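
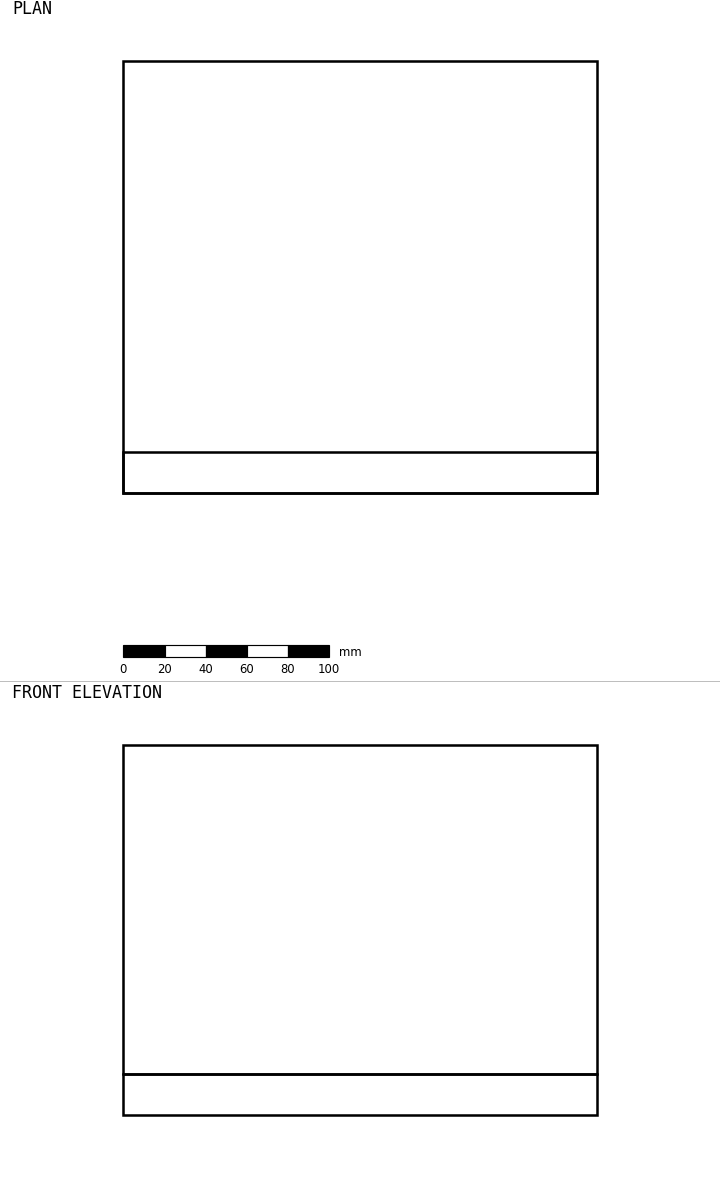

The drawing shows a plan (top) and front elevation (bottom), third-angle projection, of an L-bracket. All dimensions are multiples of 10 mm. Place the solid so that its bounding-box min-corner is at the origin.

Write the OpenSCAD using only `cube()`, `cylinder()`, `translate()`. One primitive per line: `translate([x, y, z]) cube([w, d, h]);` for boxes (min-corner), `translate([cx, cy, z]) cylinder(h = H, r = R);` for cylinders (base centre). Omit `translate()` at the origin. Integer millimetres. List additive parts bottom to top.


cube([230, 210, 20]);
translate([0, 0, 20]) cube([230, 20, 160]);


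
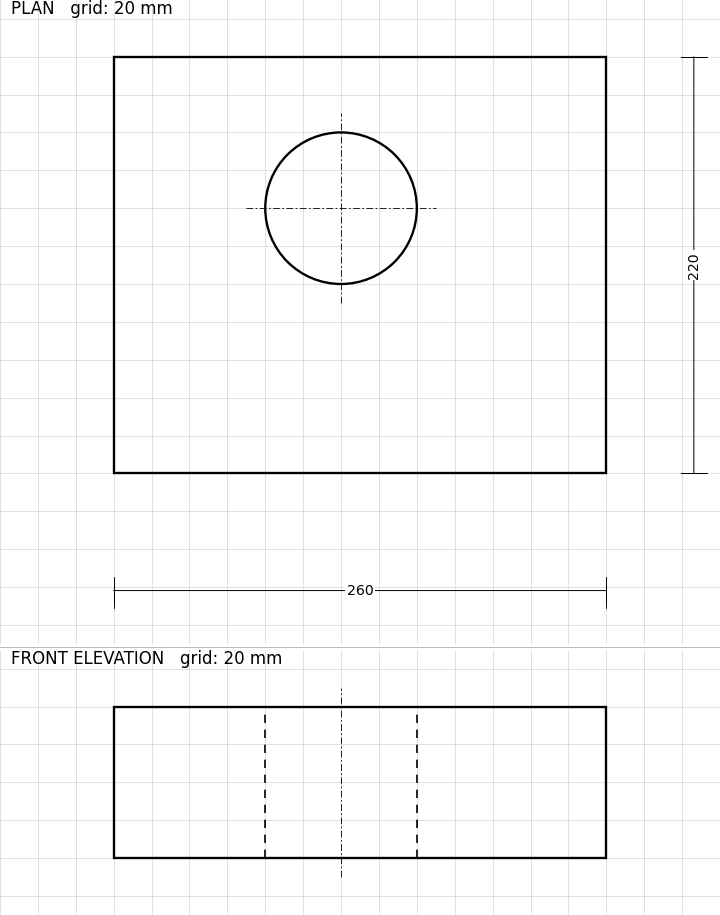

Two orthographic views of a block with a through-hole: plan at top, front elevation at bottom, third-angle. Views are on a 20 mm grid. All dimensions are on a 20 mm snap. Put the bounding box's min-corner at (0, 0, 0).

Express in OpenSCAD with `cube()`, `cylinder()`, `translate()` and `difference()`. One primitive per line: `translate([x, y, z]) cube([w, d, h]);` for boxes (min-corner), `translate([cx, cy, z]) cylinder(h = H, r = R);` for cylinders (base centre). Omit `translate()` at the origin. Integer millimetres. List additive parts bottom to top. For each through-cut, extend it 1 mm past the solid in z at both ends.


difference() {
  cube([260, 220, 80]);
  translate([120, 140, -1]) cylinder(h = 82, r = 40);
}


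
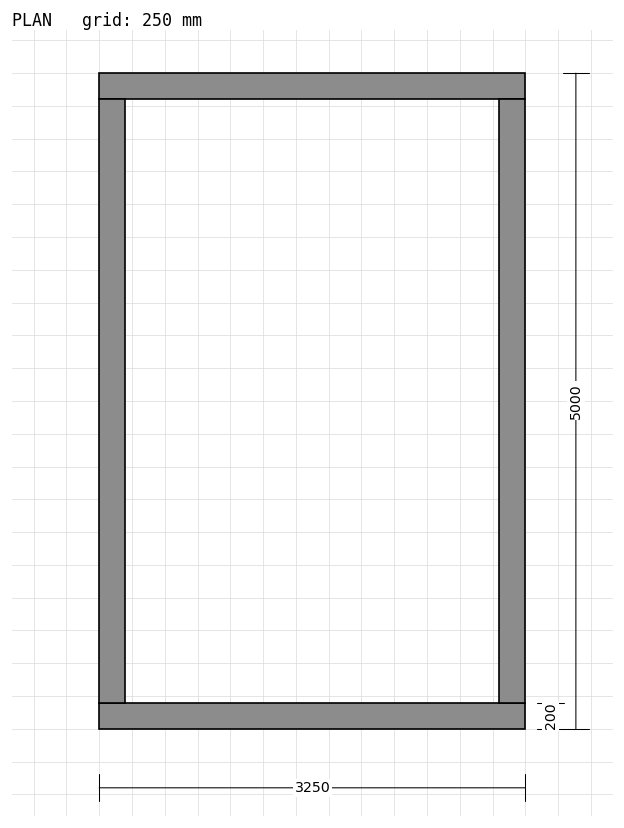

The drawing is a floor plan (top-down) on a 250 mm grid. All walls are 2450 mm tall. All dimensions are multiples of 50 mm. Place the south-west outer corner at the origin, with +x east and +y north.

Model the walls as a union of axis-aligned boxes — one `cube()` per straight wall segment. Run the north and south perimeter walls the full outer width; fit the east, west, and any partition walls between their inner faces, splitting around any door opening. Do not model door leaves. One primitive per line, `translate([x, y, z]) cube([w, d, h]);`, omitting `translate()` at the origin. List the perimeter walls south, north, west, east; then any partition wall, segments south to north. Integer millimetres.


cube([3250, 200, 2450]);
translate([0, 4800, 0]) cube([3250, 200, 2450]);
translate([0, 200, 0]) cube([200, 4600, 2450]);
translate([3050, 200, 0]) cube([200, 4600, 2450]);


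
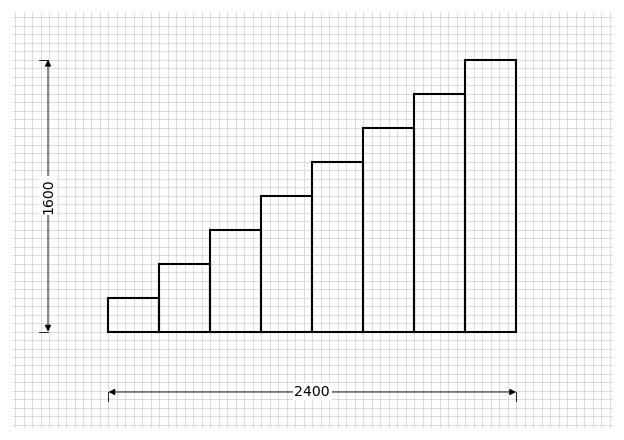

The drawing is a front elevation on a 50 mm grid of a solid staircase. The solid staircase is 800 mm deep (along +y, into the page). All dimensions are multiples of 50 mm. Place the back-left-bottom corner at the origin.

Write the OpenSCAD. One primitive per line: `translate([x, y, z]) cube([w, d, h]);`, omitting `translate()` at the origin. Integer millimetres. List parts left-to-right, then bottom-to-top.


cube([300, 800, 200]);
translate([300, 0, 0]) cube([300, 800, 400]);
translate([600, 0, 0]) cube([300, 800, 600]);
translate([900, 0, 0]) cube([300, 800, 800]);
translate([1200, 0, 0]) cube([300, 800, 1000]);
translate([1500, 0, 0]) cube([300, 800, 1200]);
translate([1800, 0, 0]) cube([300, 800, 1400]);
translate([2100, 0, 0]) cube([300, 800, 1600]);


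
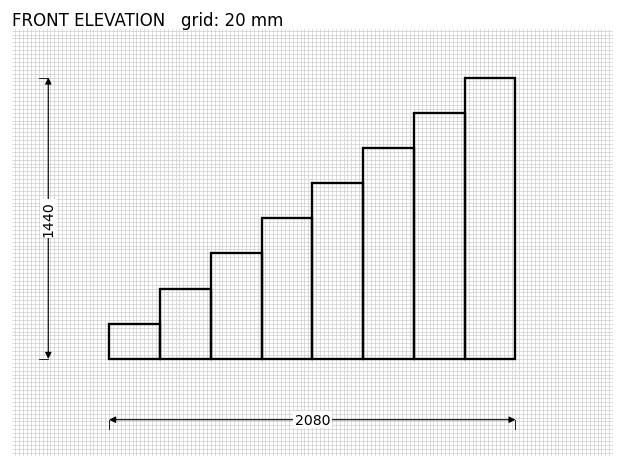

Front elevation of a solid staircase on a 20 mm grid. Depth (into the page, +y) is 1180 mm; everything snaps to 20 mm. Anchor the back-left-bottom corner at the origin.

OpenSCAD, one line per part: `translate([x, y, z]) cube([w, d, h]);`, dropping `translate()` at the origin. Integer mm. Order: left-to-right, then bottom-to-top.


cube([260, 1180, 180]);
translate([260, 0, 0]) cube([260, 1180, 360]);
translate([520, 0, 0]) cube([260, 1180, 540]);
translate([780, 0, 0]) cube([260, 1180, 720]);
translate([1040, 0, 0]) cube([260, 1180, 900]);
translate([1300, 0, 0]) cube([260, 1180, 1080]);
translate([1560, 0, 0]) cube([260, 1180, 1260]);
translate([1820, 0, 0]) cube([260, 1180, 1440]);


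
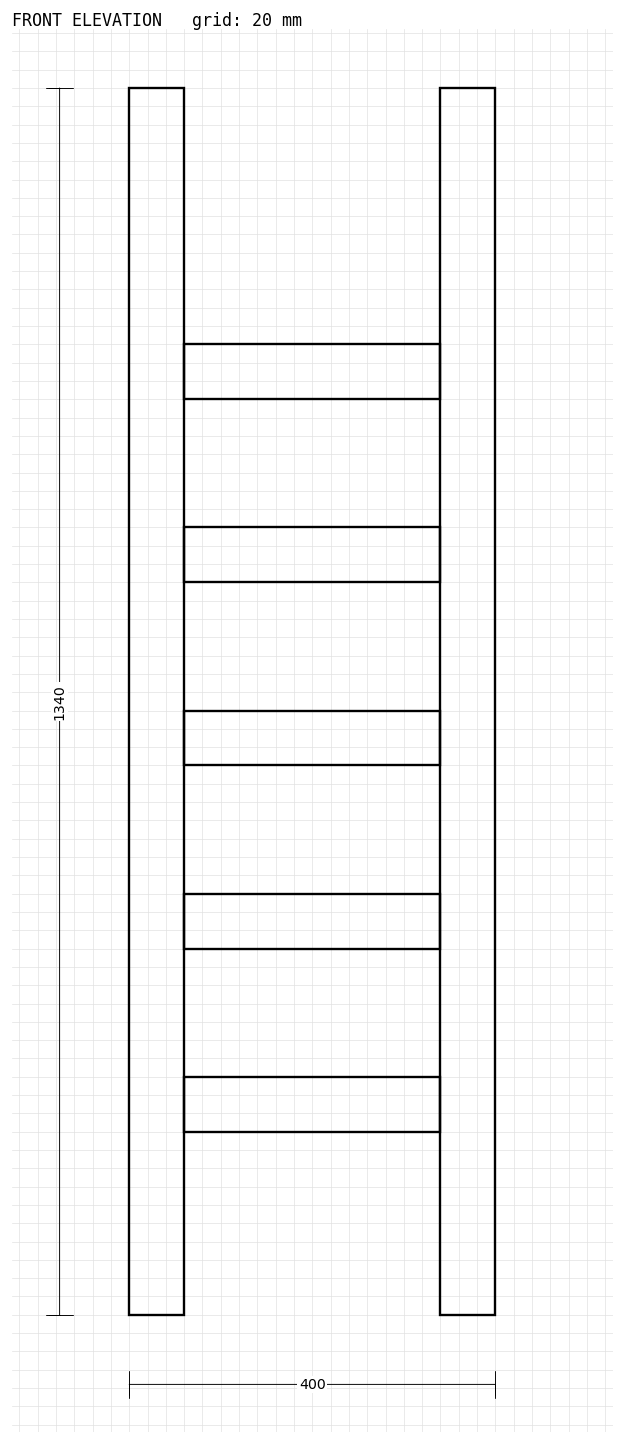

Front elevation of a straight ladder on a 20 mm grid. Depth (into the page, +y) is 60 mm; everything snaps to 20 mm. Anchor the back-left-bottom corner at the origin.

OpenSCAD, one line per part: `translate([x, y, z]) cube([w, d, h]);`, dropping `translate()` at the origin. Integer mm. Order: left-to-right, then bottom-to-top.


cube([60, 60, 1340]);
translate([60, 0, 200]) cube([280, 60, 60]);
translate([60, 0, 400]) cube([280, 60, 60]);
translate([60, 0, 600]) cube([280, 60, 60]);
translate([60, 0, 800]) cube([280, 60, 60]);
translate([60, 0, 1000]) cube([280, 60, 60]);
translate([340, 0, 0]) cube([60, 60, 1340]);


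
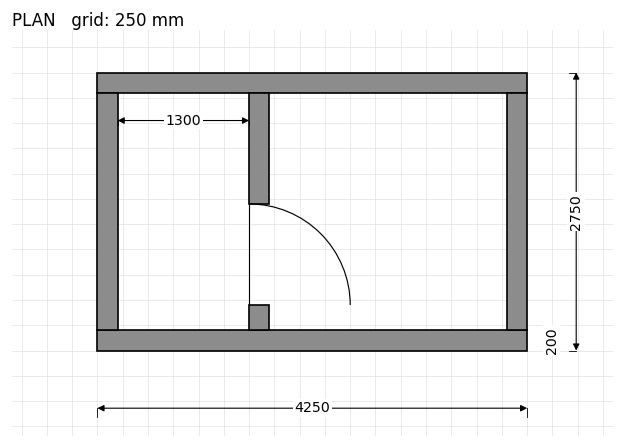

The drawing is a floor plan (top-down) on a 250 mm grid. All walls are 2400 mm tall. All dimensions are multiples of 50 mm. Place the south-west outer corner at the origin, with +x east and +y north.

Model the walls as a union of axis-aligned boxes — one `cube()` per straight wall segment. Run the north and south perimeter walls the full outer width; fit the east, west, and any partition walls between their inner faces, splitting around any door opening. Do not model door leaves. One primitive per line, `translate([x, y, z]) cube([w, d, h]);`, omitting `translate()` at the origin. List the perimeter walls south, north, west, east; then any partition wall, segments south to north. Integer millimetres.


cube([4250, 200, 2400]);
translate([0, 2550, 0]) cube([4250, 200, 2400]);
translate([0, 200, 0]) cube([200, 2350, 2400]);
translate([4050, 200, 0]) cube([200, 2350, 2400]);
translate([1500, 200, 0]) cube([200, 250, 2400]);
translate([1500, 1450, 0]) cube([200, 1100, 2400]);


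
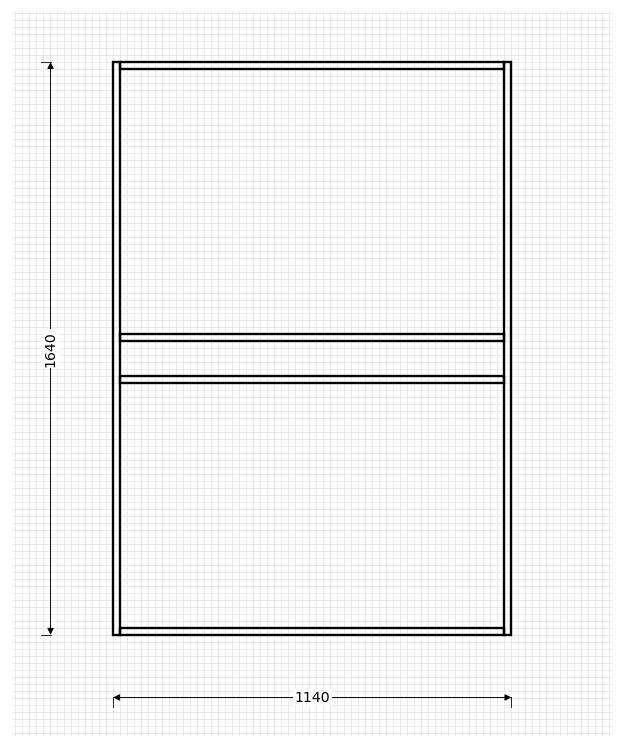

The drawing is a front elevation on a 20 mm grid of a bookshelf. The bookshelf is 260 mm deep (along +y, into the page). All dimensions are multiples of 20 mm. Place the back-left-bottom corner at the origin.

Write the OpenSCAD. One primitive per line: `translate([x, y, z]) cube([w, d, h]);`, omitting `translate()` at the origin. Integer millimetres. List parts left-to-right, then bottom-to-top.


cube([20, 260, 1640]);
translate([20, 0, 0]) cube([1100, 260, 20]);
translate([20, 0, 720]) cube([1100, 260, 20]);
translate([20, 0, 840]) cube([1100, 260, 20]);
translate([20, 0, 1620]) cube([1100, 260, 20]);
translate([1120, 0, 0]) cube([20, 260, 1640]);


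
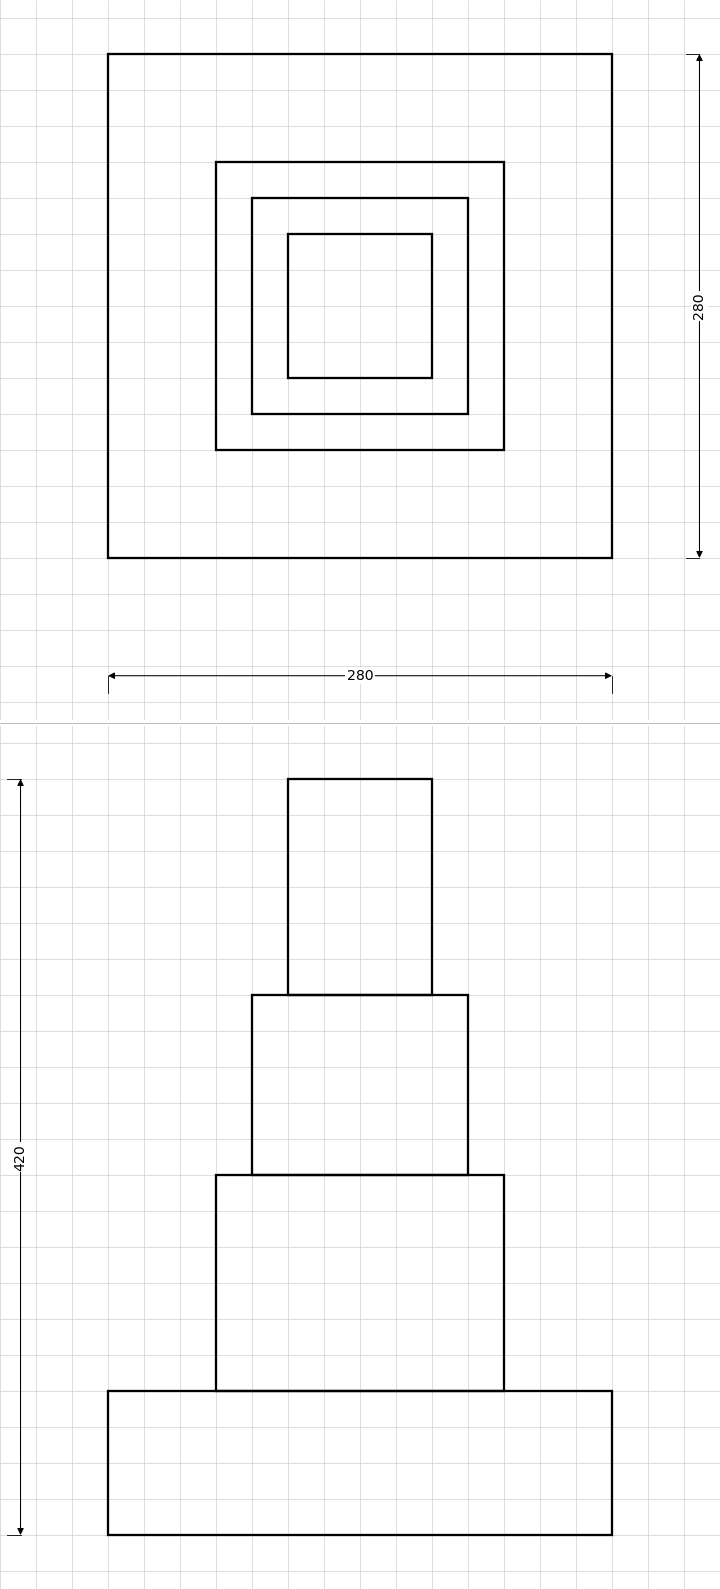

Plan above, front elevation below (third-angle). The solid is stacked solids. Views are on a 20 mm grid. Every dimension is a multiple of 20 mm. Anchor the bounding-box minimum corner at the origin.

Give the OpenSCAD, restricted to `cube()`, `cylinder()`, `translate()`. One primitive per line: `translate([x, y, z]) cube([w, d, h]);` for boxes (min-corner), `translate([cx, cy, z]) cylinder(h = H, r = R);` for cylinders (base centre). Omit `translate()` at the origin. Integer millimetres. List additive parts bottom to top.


cube([280, 280, 80]);
translate([60, 60, 80]) cube([160, 160, 120]);
translate([80, 80, 200]) cube([120, 120, 100]);
translate([100, 100, 300]) cube([80, 80, 120]);


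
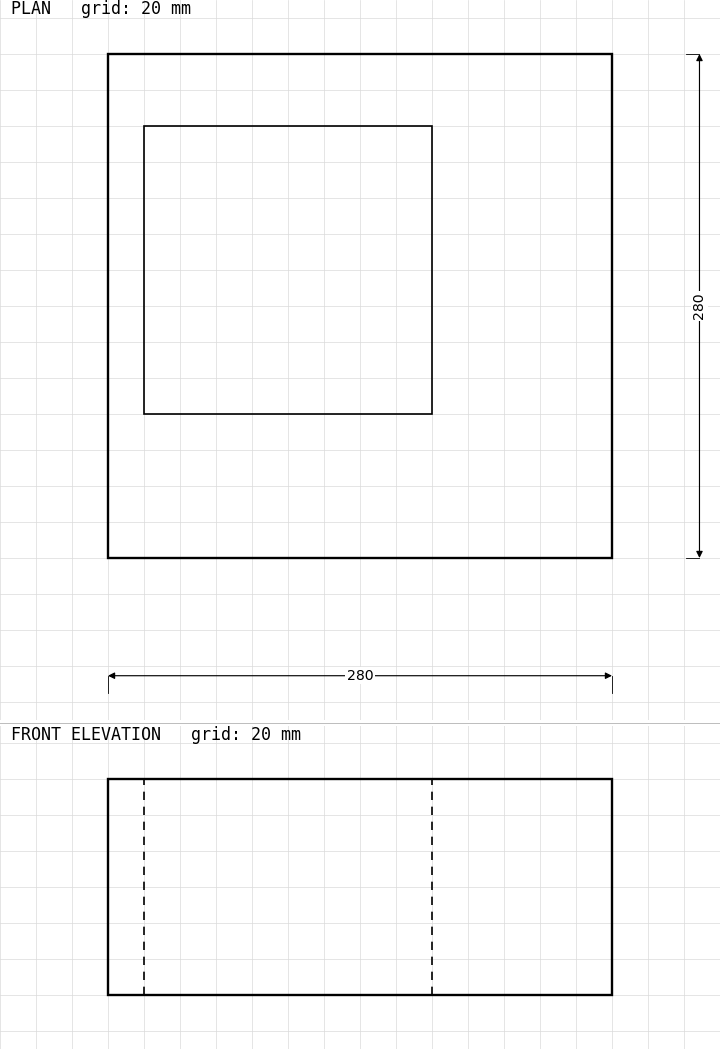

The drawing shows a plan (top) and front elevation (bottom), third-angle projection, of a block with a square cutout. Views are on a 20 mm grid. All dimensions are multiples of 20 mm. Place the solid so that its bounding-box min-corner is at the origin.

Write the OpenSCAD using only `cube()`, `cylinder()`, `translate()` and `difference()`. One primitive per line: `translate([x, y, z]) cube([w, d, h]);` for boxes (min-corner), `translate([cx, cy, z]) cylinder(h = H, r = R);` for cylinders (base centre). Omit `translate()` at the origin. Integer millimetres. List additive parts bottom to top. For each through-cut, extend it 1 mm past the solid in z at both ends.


difference() {
  cube([280, 280, 120]);
  translate([20, 80, -1]) cube([160, 160, 122]);
}


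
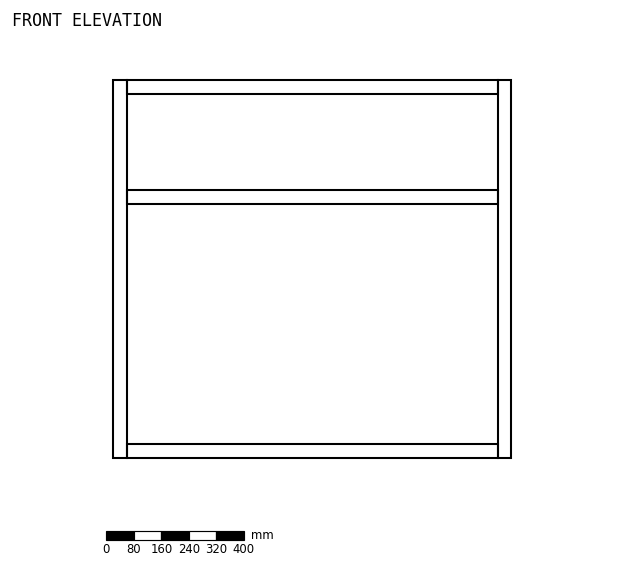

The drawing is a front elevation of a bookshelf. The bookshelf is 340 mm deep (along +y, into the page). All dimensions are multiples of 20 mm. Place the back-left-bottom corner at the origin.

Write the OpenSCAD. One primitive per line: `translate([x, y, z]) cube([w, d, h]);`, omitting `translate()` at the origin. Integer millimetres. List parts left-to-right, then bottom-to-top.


cube([40, 340, 1100]);
translate([40, 0, 0]) cube([1080, 340, 40]);
translate([40, 0, 740]) cube([1080, 340, 40]);
translate([40, 0, 1060]) cube([1080, 340, 40]);
translate([1120, 0, 0]) cube([40, 340, 1100]);


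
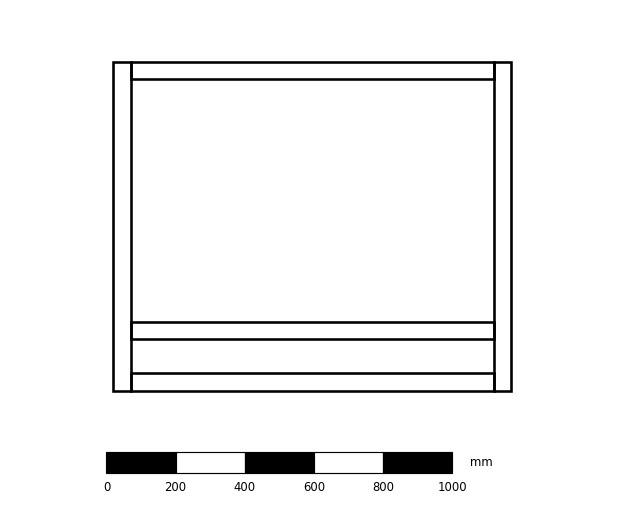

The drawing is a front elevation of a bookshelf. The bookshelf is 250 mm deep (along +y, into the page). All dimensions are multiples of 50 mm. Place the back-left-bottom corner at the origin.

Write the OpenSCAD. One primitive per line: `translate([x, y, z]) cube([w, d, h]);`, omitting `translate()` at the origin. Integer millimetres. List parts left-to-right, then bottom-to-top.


cube([50, 250, 950]);
translate([50, 0, 0]) cube([1050, 250, 50]);
translate([50, 0, 150]) cube([1050, 250, 50]);
translate([50, 0, 900]) cube([1050, 250, 50]);
translate([1100, 0, 0]) cube([50, 250, 950]);


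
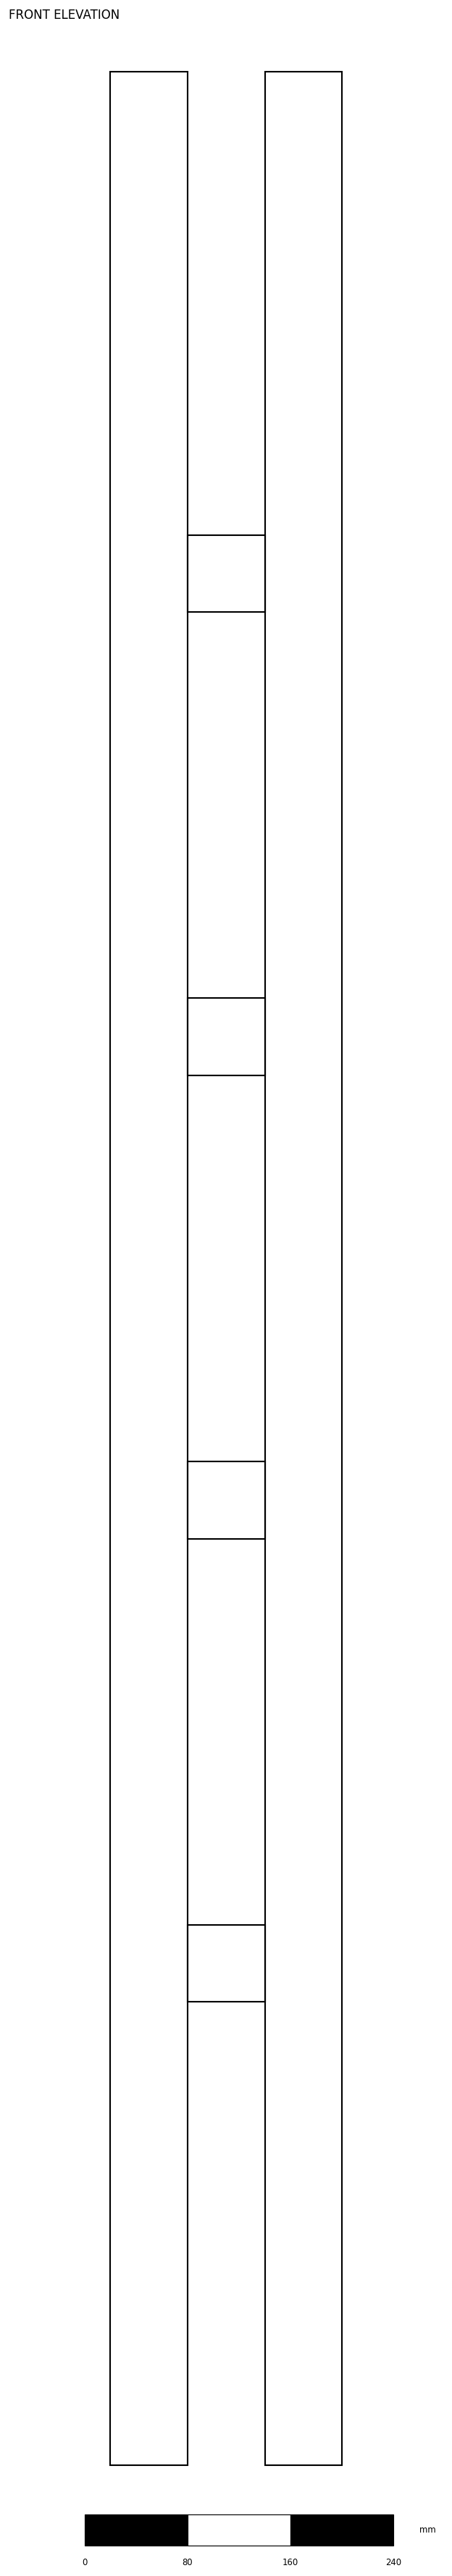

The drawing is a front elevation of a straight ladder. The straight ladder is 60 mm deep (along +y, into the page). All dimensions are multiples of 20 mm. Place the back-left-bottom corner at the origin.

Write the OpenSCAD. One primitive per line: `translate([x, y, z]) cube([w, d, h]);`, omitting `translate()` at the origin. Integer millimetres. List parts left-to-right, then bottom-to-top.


cube([60, 60, 1860]);
translate([60, 0, 360]) cube([60, 60, 60]);
translate([60, 0, 720]) cube([60, 60, 60]);
translate([60, 0, 1080]) cube([60, 60, 60]);
translate([60, 0, 1440]) cube([60, 60, 60]);
translate([120, 0, 0]) cube([60, 60, 1860]);


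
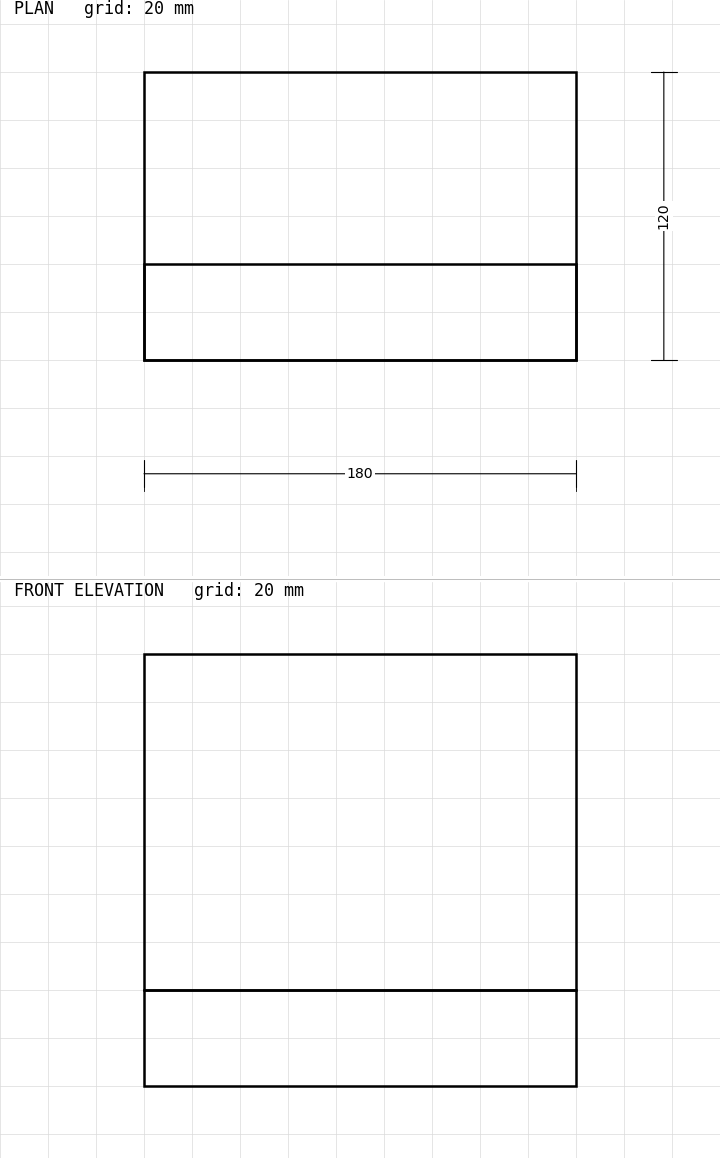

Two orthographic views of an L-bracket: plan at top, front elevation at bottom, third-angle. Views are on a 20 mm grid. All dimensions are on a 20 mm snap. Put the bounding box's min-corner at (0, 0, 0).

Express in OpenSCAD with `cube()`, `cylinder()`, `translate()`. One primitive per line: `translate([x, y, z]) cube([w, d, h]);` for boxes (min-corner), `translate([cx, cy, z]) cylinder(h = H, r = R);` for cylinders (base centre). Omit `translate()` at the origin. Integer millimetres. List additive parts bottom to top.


cube([180, 120, 40]);
translate([0, 0, 40]) cube([180, 40, 140]);


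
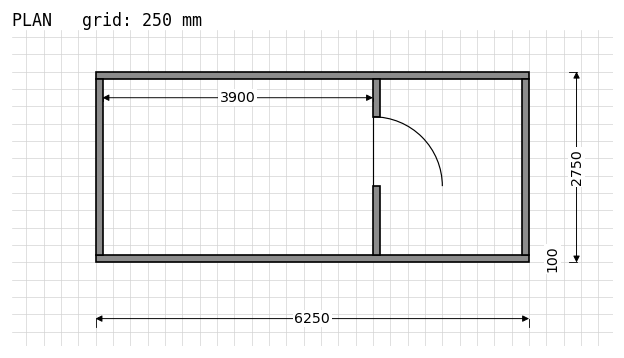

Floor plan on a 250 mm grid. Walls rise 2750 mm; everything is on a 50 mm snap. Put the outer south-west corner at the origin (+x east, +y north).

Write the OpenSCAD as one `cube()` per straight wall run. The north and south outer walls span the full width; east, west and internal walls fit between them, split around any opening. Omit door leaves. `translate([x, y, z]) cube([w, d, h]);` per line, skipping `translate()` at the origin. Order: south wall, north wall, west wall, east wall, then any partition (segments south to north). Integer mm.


cube([6250, 100, 2750]);
translate([0, 2650, 0]) cube([6250, 100, 2750]);
translate([0, 100, 0]) cube([100, 2550, 2750]);
translate([6150, 100, 0]) cube([100, 2550, 2750]);
translate([4000, 100, 0]) cube([100, 1000, 2750]);
translate([4000, 2100, 0]) cube([100, 550, 2750]);


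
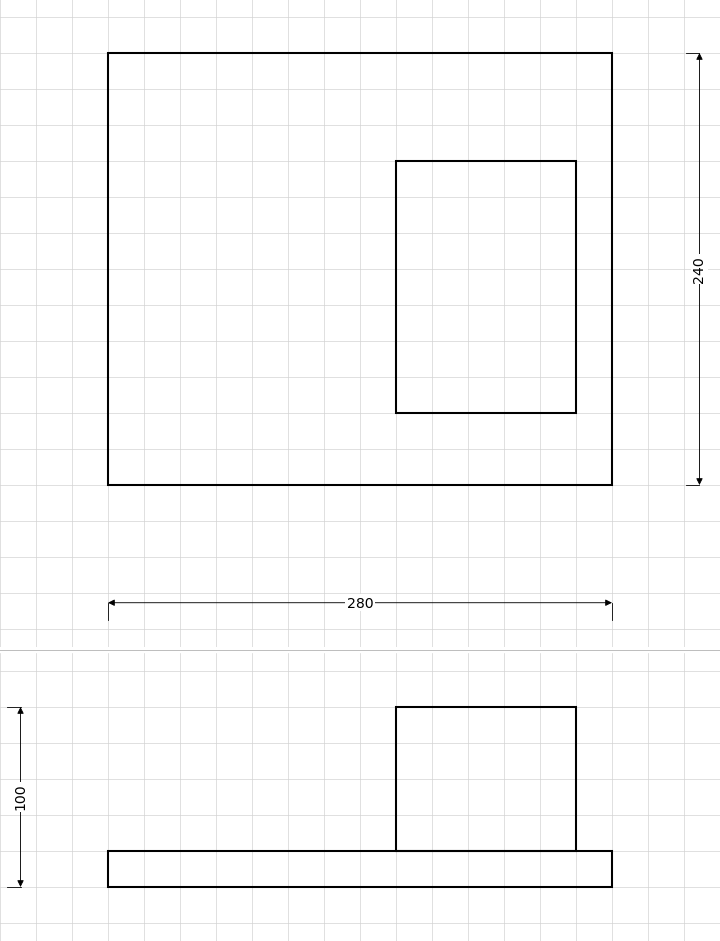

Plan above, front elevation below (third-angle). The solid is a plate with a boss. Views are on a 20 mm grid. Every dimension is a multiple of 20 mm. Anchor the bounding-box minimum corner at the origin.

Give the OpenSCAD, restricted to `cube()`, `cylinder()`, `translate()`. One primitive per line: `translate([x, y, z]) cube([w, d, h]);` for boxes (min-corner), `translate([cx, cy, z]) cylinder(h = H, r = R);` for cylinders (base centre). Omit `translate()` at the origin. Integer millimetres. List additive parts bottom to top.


cube([280, 240, 20]);
translate([160, 40, 20]) cube([100, 140, 80]);


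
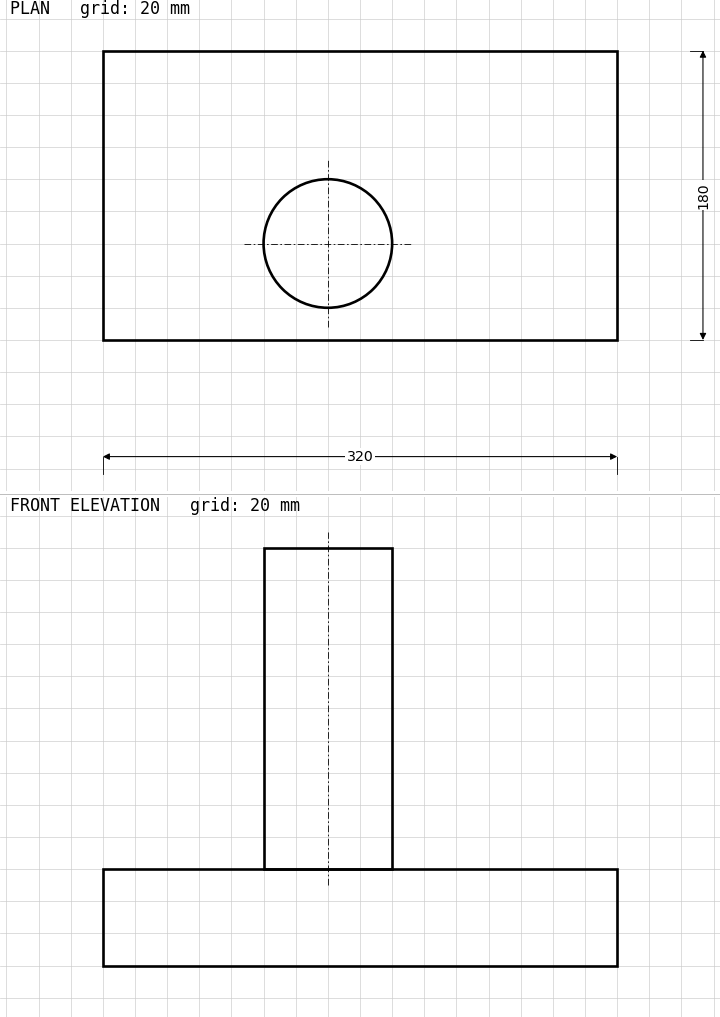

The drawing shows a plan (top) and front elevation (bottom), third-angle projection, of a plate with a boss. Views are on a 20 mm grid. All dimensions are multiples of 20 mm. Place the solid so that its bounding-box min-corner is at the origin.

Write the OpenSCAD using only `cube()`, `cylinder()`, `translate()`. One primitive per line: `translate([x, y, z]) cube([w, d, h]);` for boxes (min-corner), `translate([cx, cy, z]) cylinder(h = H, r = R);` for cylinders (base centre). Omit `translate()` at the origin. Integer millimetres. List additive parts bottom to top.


cube([320, 180, 60]);
translate([140, 60, 60]) cylinder(h = 200, r = 40);


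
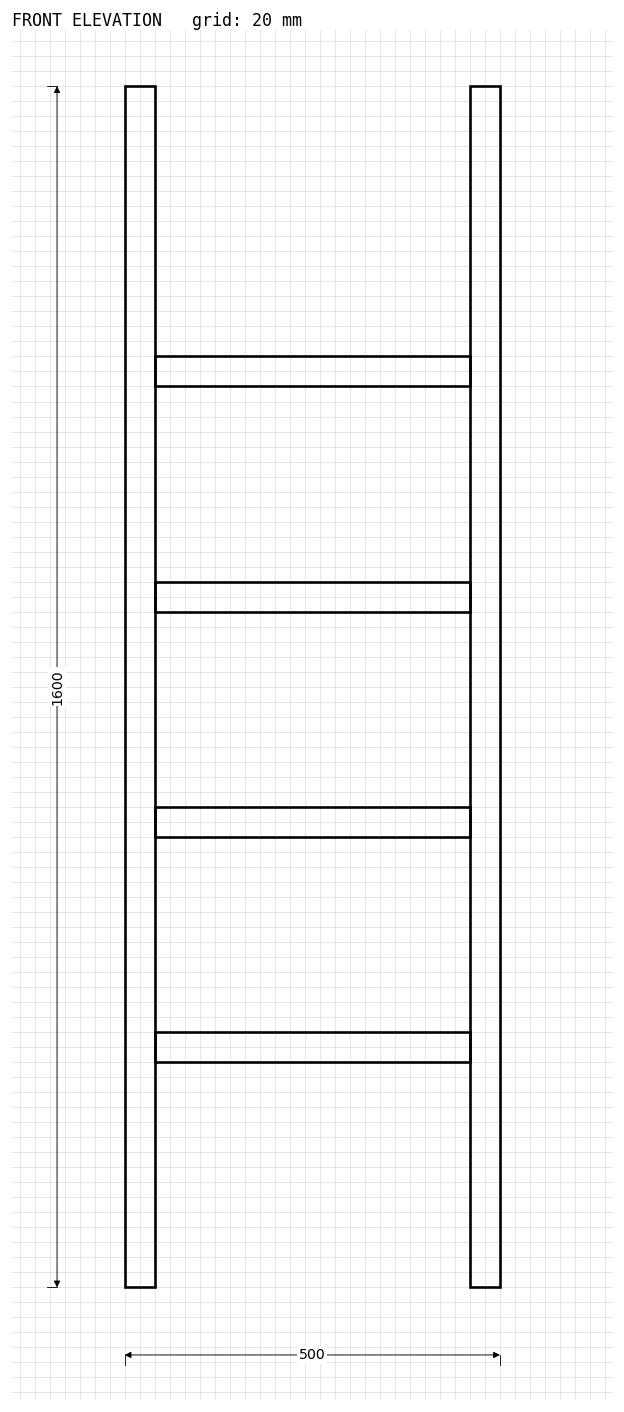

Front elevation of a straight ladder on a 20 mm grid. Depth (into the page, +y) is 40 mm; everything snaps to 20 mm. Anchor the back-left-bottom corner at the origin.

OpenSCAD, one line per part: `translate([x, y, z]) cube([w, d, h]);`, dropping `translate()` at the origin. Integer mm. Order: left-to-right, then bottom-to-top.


cube([40, 40, 1600]);
translate([40, 0, 300]) cube([420, 40, 40]);
translate([40, 0, 600]) cube([420, 40, 40]);
translate([40, 0, 900]) cube([420, 40, 40]);
translate([40, 0, 1200]) cube([420, 40, 40]);
translate([460, 0, 0]) cube([40, 40, 1600]);


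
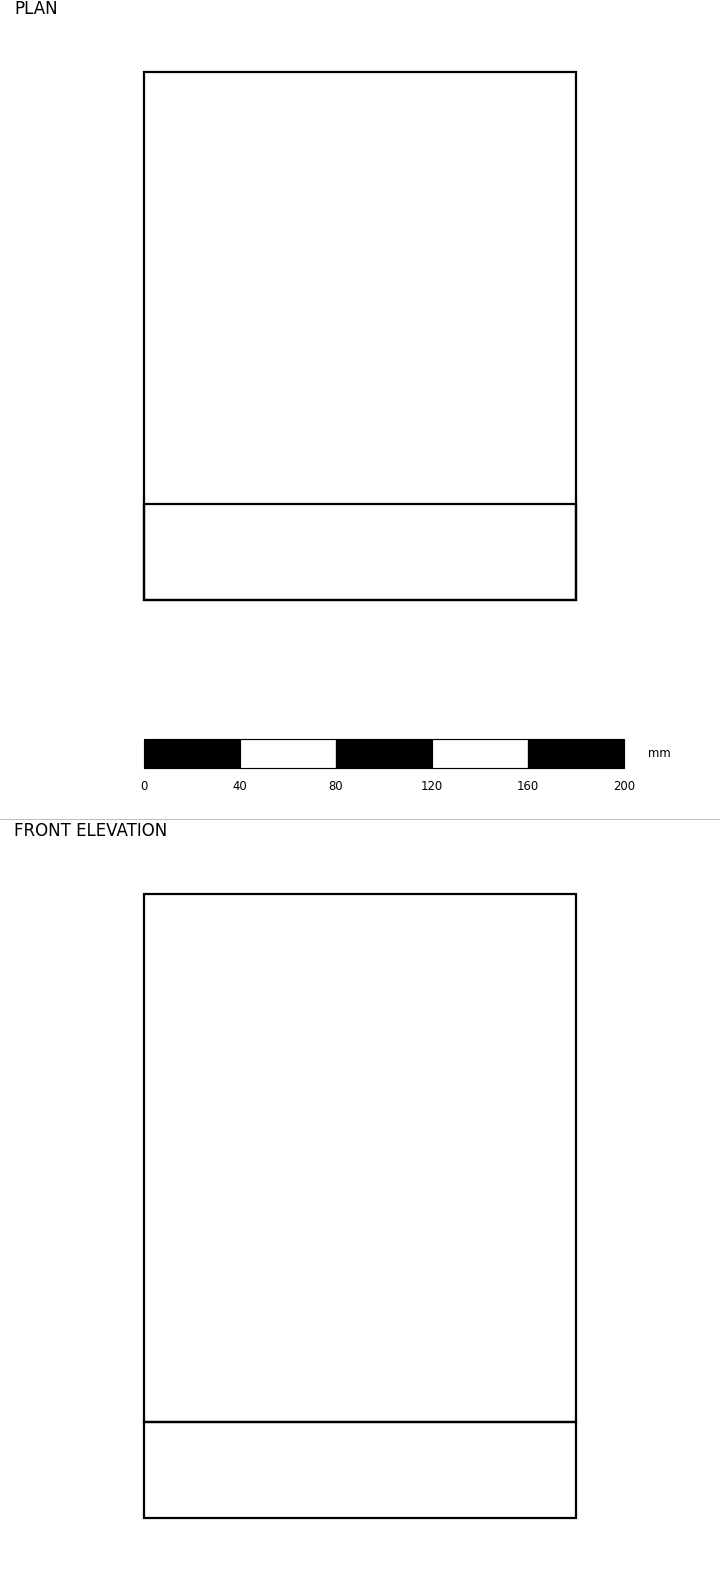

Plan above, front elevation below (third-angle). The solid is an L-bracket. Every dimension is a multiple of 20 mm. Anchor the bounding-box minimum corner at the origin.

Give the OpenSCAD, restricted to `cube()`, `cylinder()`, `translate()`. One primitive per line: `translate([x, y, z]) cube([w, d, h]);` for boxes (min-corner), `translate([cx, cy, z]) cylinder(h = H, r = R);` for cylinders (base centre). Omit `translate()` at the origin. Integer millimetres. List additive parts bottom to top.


cube([180, 220, 40]);
translate([0, 0, 40]) cube([180, 40, 220]);


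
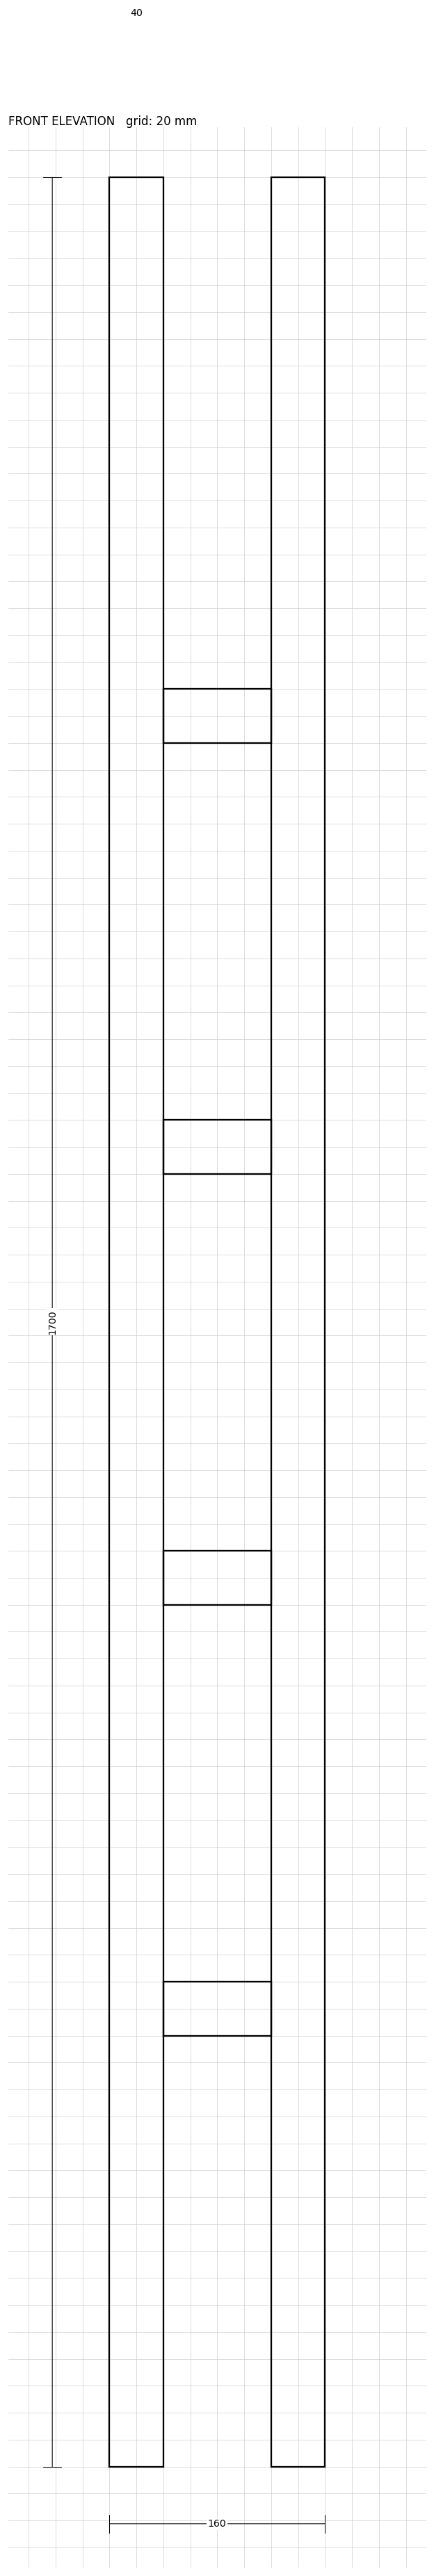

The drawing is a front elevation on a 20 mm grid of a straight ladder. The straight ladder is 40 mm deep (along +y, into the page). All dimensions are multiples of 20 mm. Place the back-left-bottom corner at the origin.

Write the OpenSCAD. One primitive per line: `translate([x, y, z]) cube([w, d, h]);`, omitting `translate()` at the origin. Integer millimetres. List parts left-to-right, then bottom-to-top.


cube([40, 40, 1700]);
translate([40, 0, 320]) cube([80, 40, 40]);
translate([40, 0, 640]) cube([80, 40, 40]);
translate([40, 0, 960]) cube([80, 40, 40]);
translate([40, 0, 1280]) cube([80, 40, 40]);
translate([120, 0, 0]) cube([40, 40, 1700]);


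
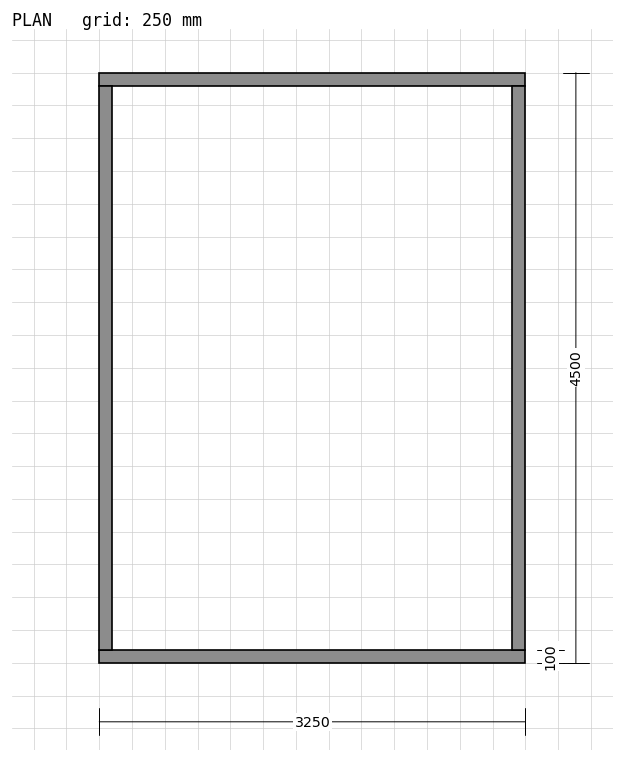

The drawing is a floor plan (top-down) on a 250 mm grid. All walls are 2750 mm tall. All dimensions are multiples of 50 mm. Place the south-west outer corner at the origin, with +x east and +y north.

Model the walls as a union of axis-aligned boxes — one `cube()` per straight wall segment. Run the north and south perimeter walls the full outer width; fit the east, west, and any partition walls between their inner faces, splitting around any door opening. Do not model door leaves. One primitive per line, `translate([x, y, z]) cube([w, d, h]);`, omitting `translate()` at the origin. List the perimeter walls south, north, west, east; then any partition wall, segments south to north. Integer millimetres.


cube([3250, 100, 2750]);
translate([0, 4400, 0]) cube([3250, 100, 2750]);
translate([0, 100, 0]) cube([100, 4300, 2750]);
translate([3150, 100, 0]) cube([100, 4300, 2750]);


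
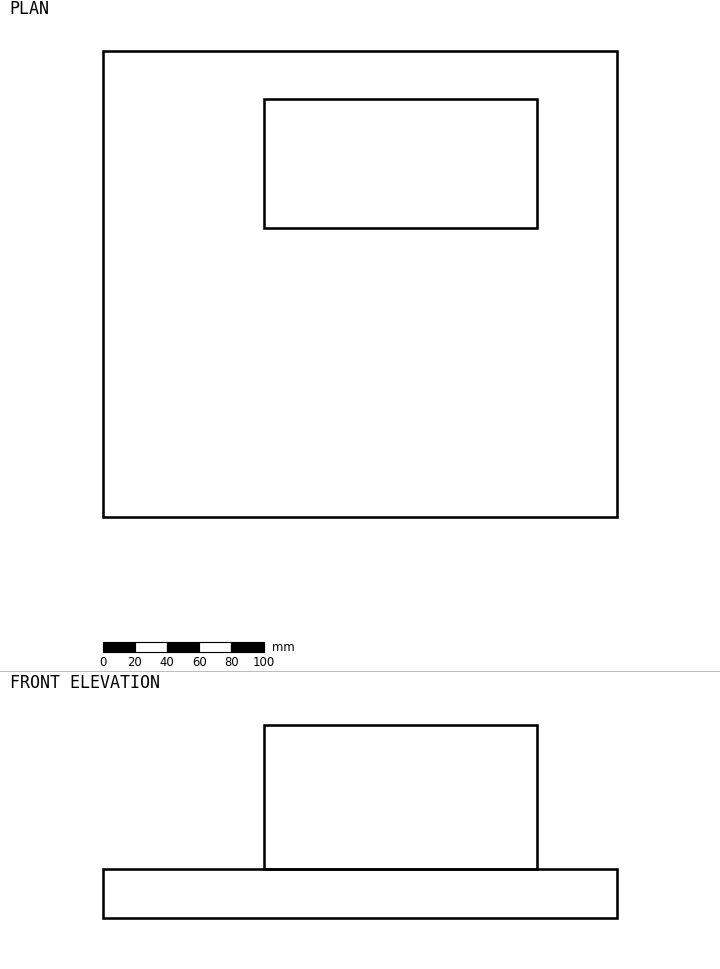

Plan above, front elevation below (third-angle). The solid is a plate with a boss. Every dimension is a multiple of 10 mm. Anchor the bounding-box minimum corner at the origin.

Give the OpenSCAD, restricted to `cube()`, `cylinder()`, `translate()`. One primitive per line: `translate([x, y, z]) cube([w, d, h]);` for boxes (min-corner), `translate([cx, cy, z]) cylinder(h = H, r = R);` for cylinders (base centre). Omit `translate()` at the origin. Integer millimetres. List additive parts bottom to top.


cube([320, 290, 30]);
translate([100, 180, 30]) cube([170, 80, 90]);


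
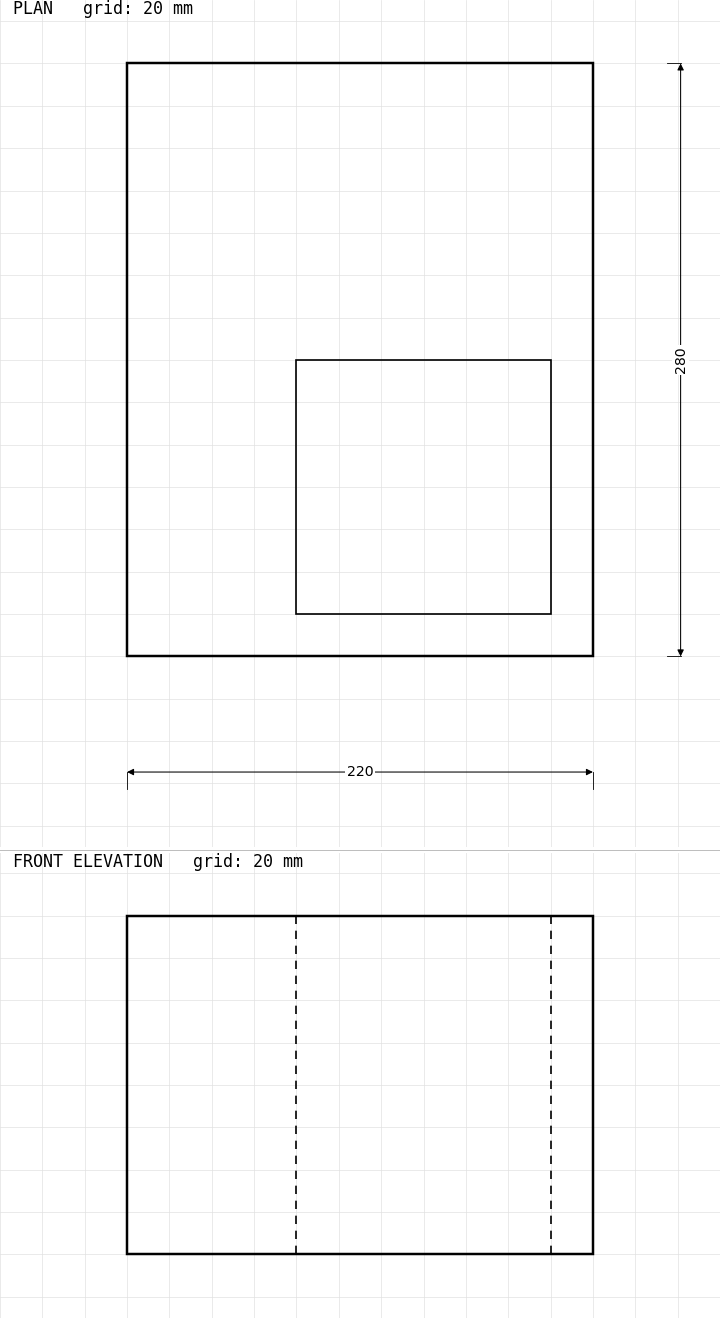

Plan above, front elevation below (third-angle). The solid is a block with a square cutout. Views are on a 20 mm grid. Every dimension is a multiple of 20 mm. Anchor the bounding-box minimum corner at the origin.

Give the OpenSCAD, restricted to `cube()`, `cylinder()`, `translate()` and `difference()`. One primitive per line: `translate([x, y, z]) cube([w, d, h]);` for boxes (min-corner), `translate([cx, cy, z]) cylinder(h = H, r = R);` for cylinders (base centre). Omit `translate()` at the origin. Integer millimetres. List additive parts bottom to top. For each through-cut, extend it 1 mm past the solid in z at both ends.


difference() {
  cube([220, 280, 160]);
  translate([80, 20, -1]) cube([120, 120, 162]);
}


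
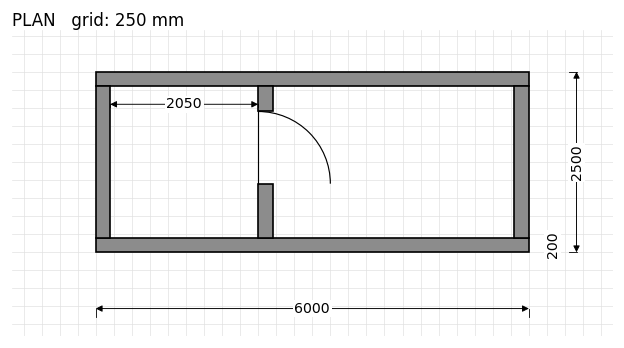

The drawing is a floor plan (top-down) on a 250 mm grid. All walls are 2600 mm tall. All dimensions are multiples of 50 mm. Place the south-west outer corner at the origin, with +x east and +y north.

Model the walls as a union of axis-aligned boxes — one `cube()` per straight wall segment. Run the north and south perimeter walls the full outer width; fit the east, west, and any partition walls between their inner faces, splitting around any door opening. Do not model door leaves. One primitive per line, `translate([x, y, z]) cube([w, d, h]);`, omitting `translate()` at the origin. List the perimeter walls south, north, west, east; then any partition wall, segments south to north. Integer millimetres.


cube([6000, 200, 2600]);
translate([0, 2300, 0]) cube([6000, 200, 2600]);
translate([0, 200, 0]) cube([200, 2100, 2600]);
translate([5800, 200, 0]) cube([200, 2100, 2600]);
translate([2250, 200, 0]) cube([200, 750, 2600]);
translate([2250, 1950, 0]) cube([200, 350, 2600]);


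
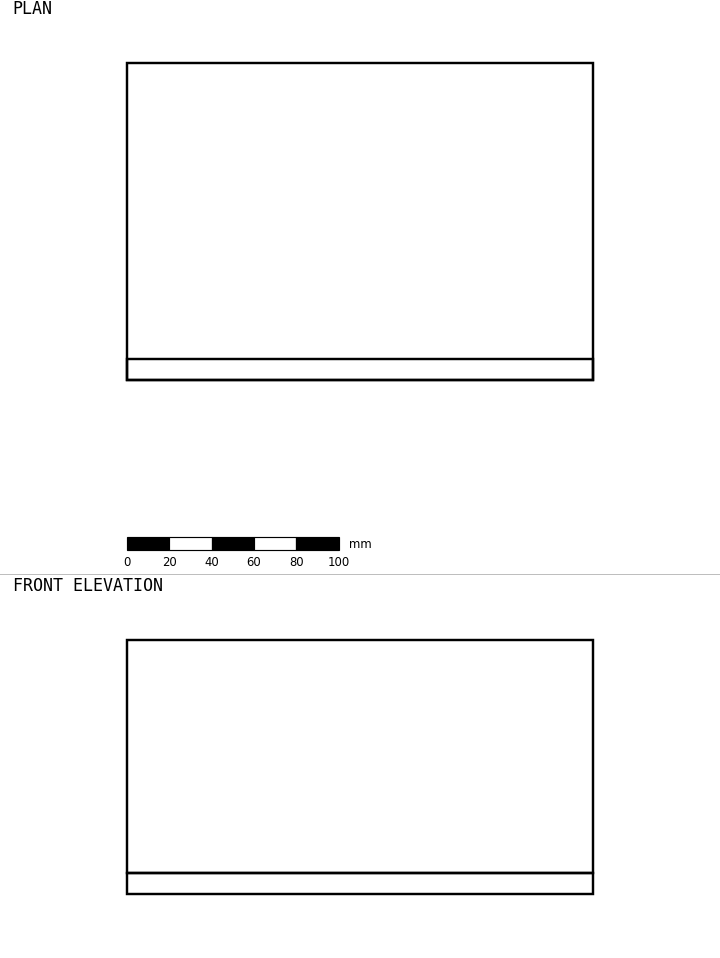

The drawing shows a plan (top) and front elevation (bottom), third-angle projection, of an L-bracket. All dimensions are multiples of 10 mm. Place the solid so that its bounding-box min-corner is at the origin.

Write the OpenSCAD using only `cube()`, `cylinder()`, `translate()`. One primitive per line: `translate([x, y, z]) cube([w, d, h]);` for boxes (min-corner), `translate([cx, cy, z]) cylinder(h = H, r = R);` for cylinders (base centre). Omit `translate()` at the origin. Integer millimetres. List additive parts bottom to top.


cube([220, 150, 10]);
translate([0, 0, 10]) cube([220, 10, 110]);


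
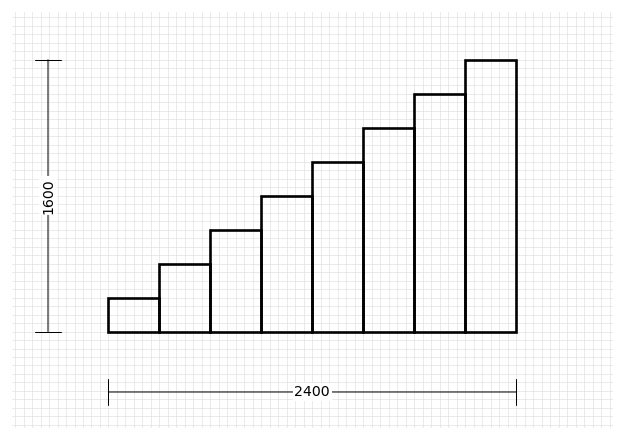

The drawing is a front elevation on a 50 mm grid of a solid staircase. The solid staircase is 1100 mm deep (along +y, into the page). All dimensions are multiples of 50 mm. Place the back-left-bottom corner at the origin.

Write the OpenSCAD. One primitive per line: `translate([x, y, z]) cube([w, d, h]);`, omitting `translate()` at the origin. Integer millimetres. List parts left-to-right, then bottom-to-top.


cube([300, 1100, 200]);
translate([300, 0, 0]) cube([300, 1100, 400]);
translate([600, 0, 0]) cube([300, 1100, 600]);
translate([900, 0, 0]) cube([300, 1100, 800]);
translate([1200, 0, 0]) cube([300, 1100, 1000]);
translate([1500, 0, 0]) cube([300, 1100, 1200]);
translate([1800, 0, 0]) cube([300, 1100, 1400]);
translate([2100, 0, 0]) cube([300, 1100, 1600]);


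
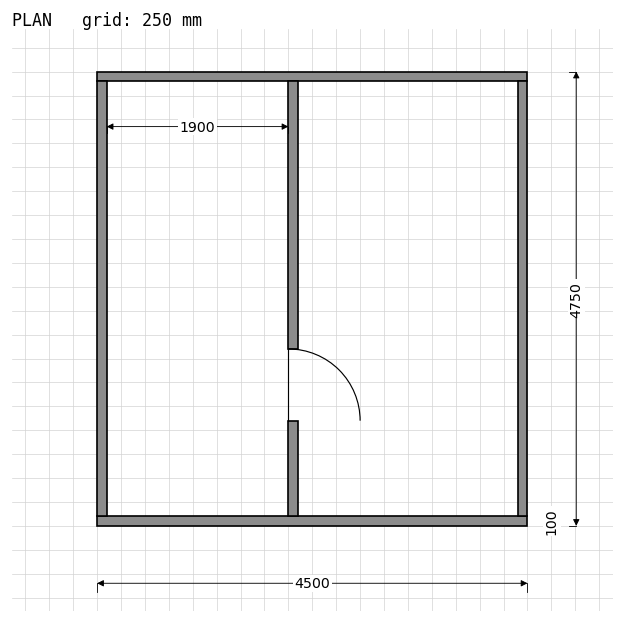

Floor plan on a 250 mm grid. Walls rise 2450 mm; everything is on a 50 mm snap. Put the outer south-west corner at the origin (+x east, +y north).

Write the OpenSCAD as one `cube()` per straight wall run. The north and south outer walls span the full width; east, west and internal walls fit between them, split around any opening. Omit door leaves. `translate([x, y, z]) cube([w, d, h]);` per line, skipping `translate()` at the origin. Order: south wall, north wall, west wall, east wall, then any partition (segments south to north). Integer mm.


cube([4500, 100, 2450]);
translate([0, 4650, 0]) cube([4500, 100, 2450]);
translate([0, 100, 0]) cube([100, 4550, 2450]);
translate([4400, 100, 0]) cube([100, 4550, 2450]);
translate([2000, 100, 0]) cube([100, 1000, 2450]);
translate([2000, 1850, 0]) cube([100, 2800, 2450]);


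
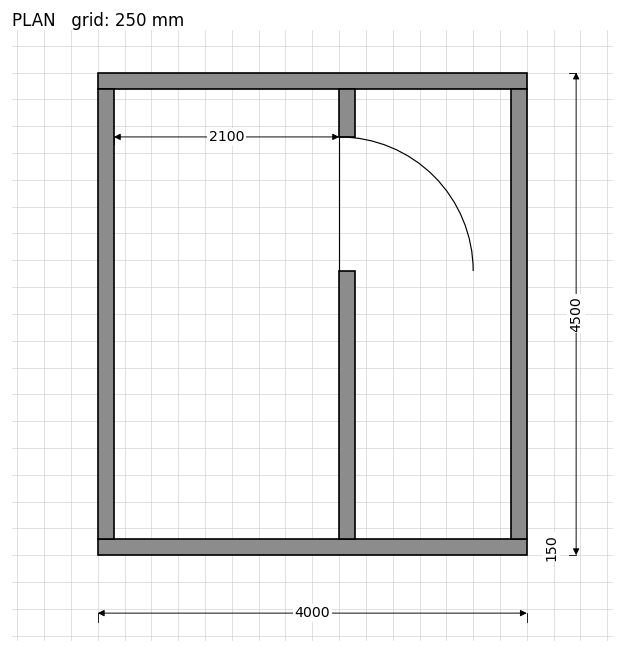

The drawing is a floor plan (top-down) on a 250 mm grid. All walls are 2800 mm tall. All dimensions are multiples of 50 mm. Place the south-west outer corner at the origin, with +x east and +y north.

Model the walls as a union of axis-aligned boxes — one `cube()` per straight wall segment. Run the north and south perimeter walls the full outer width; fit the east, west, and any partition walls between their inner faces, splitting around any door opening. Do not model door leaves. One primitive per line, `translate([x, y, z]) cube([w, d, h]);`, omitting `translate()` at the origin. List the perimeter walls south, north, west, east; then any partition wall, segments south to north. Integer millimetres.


cube([4000, 150, 2800]);
translate([0, 4350, 0]) cube([4000, 150, 2800]);
translate([0, 150, 0]) cube([150, 4200, 2800]);
translate([3850, 150, 0]) cube([150, 4200, 2800]);
translate([2250, 150, 0]) cube([150, 2500, 2800]);
translate([2250, 3900, 0]) cube([150, 450, 2800]);


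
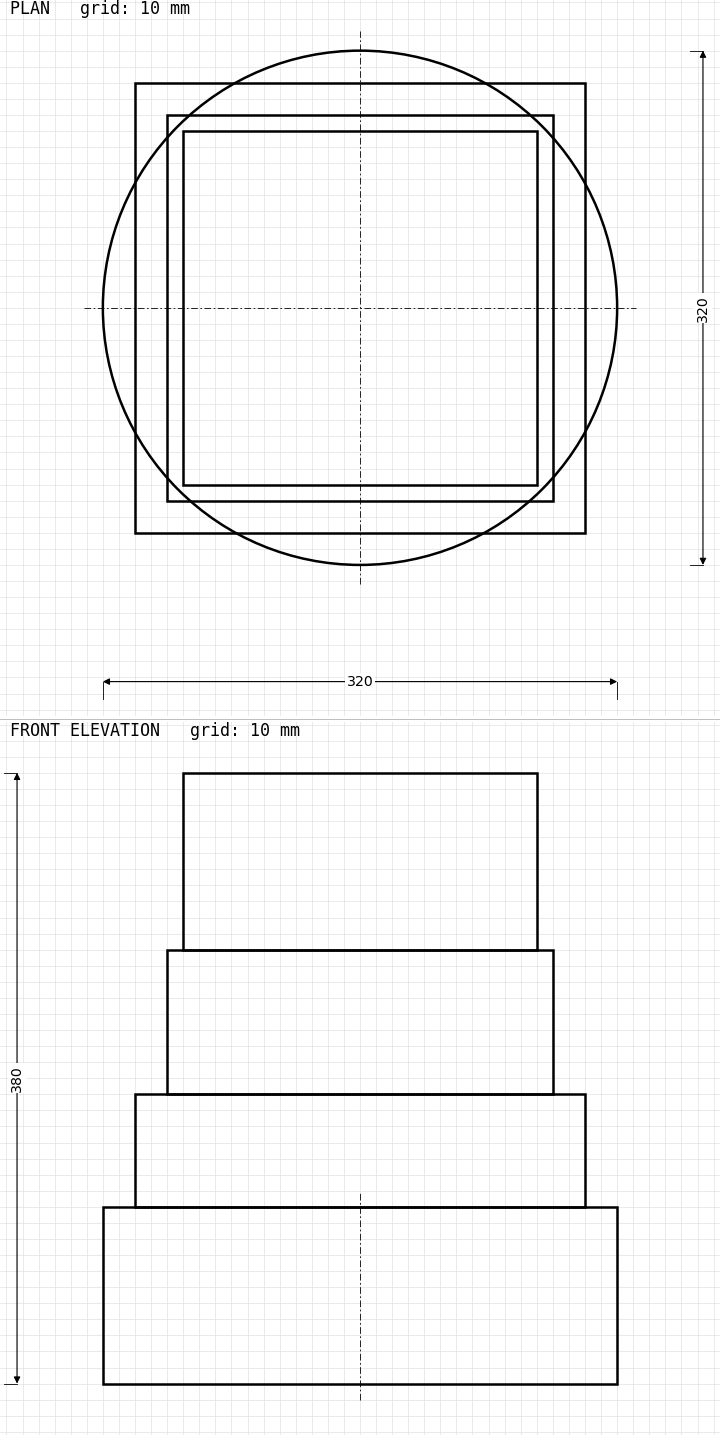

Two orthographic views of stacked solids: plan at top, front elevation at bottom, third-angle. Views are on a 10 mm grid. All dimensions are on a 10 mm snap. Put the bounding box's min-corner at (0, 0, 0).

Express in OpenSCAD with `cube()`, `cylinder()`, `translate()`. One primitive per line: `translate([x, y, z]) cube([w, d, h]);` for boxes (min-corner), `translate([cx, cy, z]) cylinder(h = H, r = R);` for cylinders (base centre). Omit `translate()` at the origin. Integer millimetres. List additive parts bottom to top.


translate([160, 160, 0]) cylinder(h = 110, r = 160);
translate([20, 20, 110]) cube([280, 280, 70]);
translate([40, 40, 180]) cube([240, 240, 90]);
translate([50, 50, 270]) cube([220, 220, 110]);


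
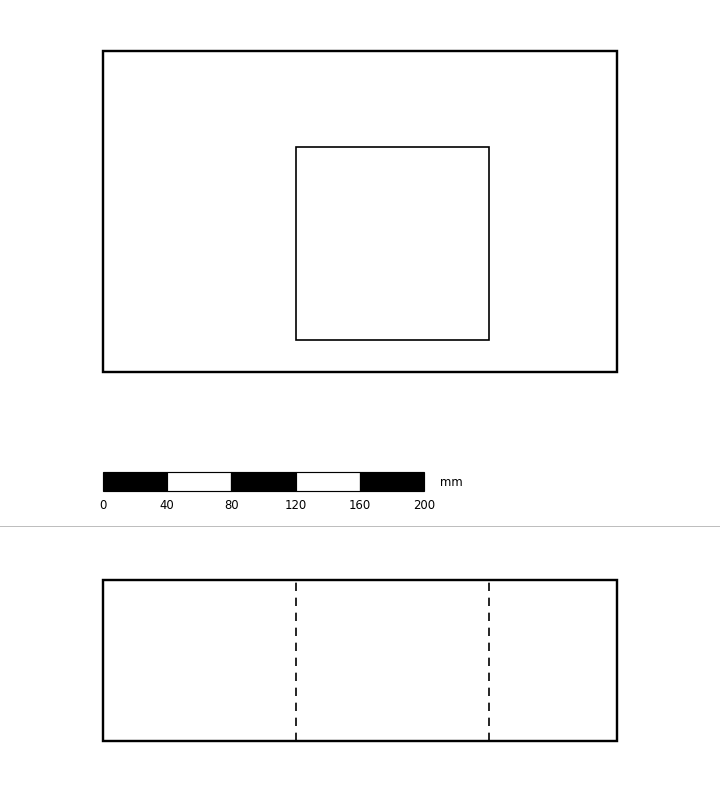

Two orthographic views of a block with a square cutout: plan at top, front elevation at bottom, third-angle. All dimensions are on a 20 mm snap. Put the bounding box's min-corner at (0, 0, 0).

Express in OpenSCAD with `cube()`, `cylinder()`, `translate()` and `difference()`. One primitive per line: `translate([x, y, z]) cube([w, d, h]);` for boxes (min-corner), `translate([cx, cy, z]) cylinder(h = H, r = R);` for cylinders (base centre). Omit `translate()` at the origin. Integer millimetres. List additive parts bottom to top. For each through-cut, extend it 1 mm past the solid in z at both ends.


difference() {
  cube([320, 200, 100]);
  translate([120, 20, -1]) cube([120, 120, 102]);
}


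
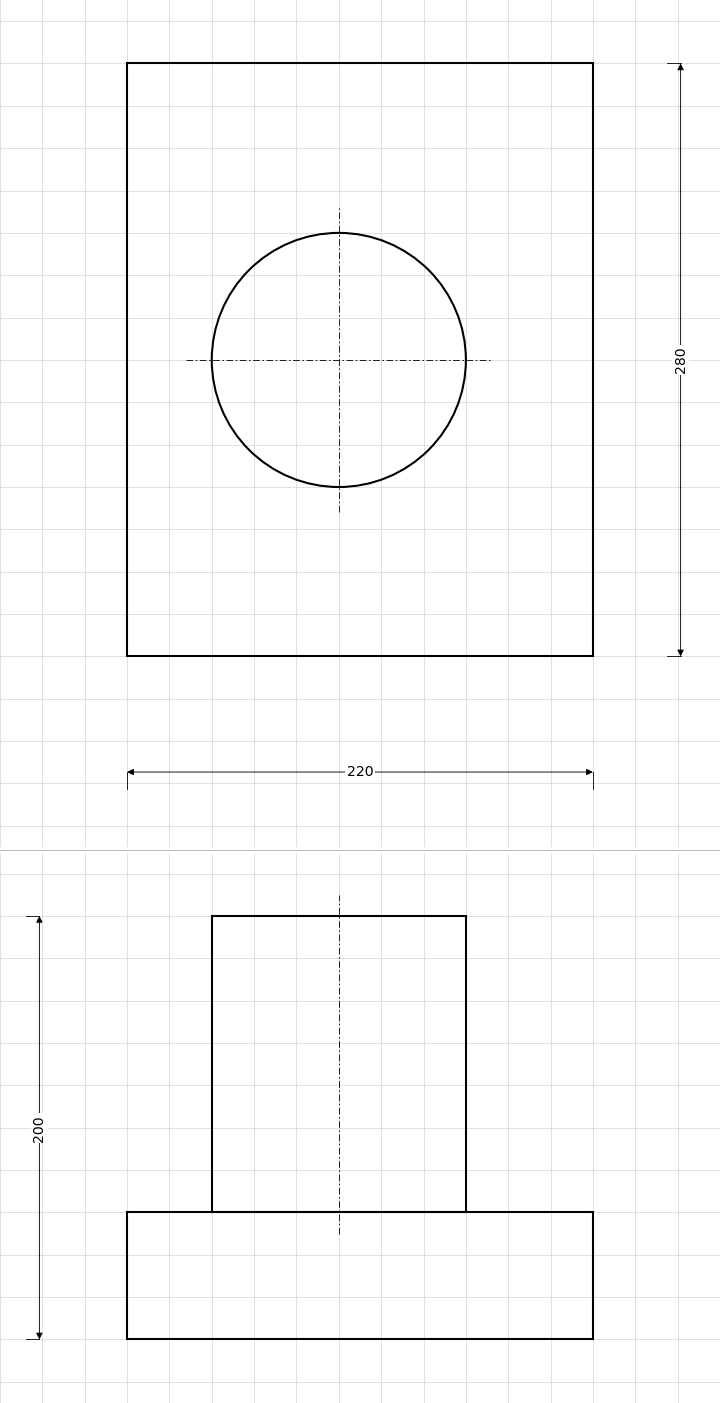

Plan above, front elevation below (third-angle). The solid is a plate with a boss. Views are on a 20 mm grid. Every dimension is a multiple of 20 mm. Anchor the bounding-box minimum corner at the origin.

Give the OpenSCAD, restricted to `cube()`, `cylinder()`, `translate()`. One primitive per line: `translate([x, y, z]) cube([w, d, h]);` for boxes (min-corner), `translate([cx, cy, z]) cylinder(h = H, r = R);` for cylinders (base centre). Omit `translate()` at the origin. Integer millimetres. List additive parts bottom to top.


cube([220, 280, 60]);
translate([100, 140, 60]) cylinder(h = 140, r = 60);


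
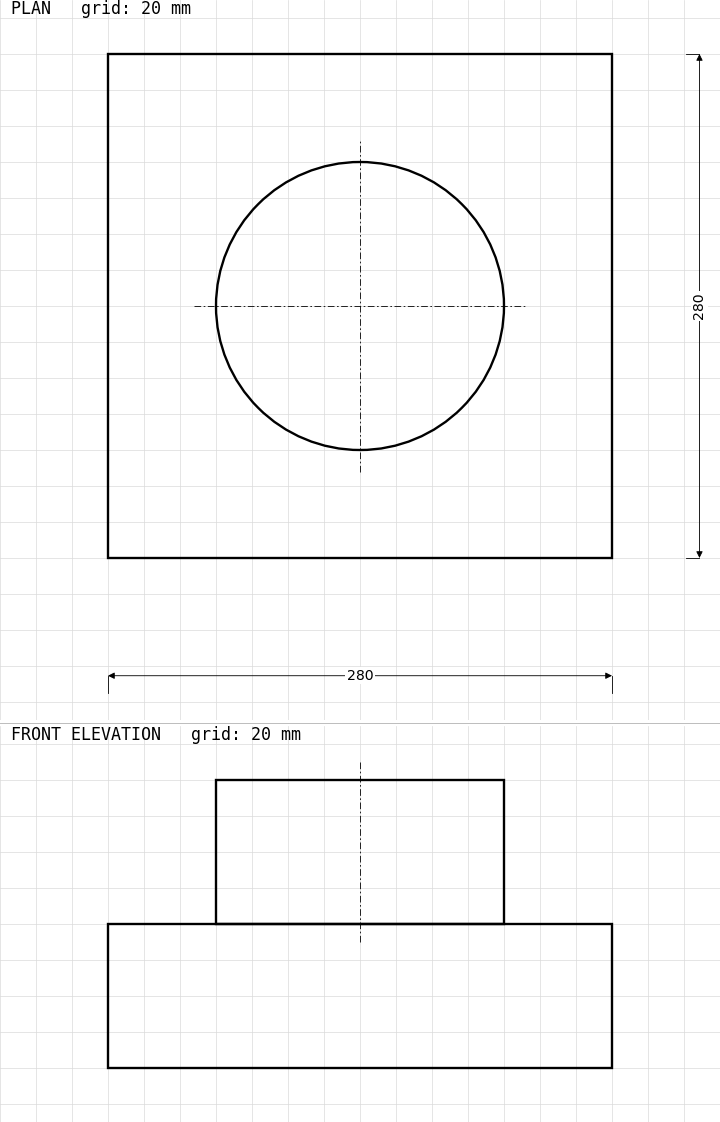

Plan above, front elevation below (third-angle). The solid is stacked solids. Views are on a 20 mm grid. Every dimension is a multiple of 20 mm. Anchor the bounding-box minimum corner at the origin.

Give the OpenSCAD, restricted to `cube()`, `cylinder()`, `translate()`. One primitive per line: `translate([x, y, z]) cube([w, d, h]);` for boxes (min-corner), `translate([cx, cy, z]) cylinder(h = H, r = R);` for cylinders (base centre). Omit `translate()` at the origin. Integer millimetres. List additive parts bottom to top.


cube([280, 280, 80]);
translate([140, 140, 80]) cylinder(h = 80, r = 80);


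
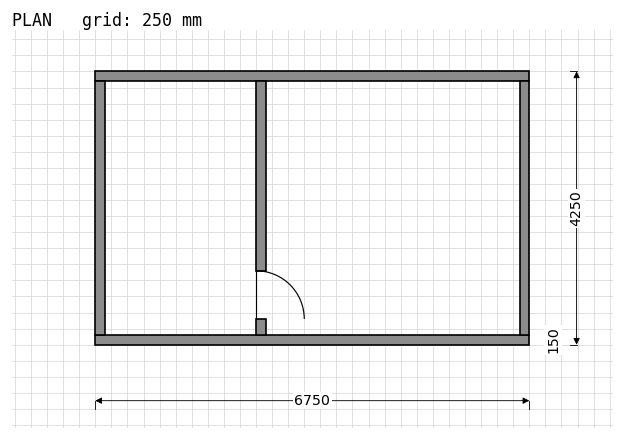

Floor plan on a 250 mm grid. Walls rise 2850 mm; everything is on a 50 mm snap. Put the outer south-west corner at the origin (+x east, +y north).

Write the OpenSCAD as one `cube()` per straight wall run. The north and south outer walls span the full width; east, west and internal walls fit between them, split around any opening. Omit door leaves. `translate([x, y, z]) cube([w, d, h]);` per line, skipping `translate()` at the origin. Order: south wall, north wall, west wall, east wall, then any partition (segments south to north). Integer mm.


cube([6750, 150, 2850]);
translate([0, 4100, 0]) cube([6750, 150, 2850]);
translate([0, 150, 0]) cube([150, 3950, 2850]);
translate([6600, 150, 0]) cube([150, 3950, 2850]);
translate([2500, 150, 0]) cube([150, 250, 2850]);
translate([2500, 1150, 0]) cube([150, 2950, 2850]);


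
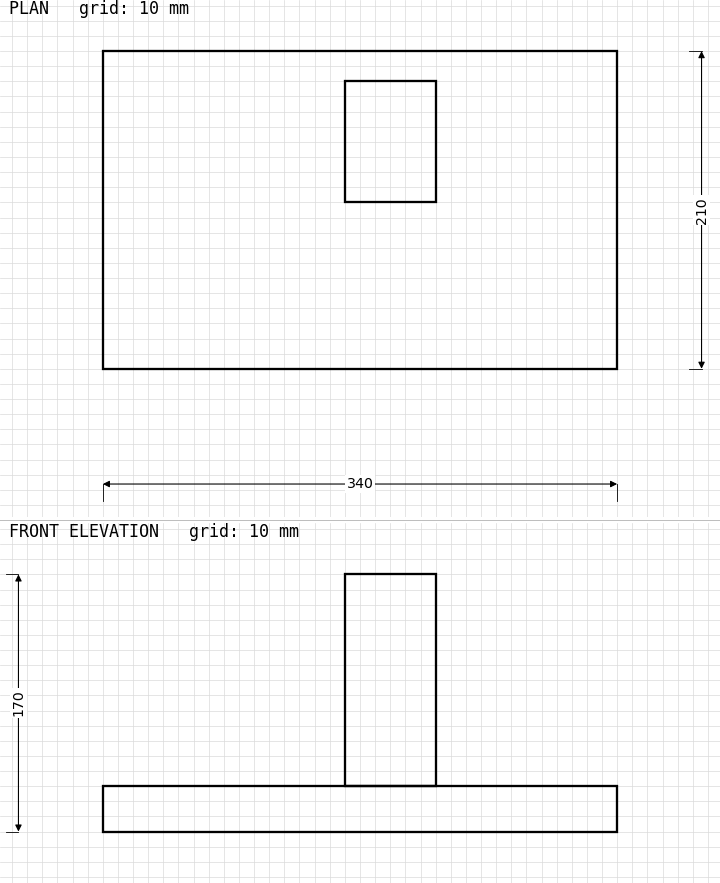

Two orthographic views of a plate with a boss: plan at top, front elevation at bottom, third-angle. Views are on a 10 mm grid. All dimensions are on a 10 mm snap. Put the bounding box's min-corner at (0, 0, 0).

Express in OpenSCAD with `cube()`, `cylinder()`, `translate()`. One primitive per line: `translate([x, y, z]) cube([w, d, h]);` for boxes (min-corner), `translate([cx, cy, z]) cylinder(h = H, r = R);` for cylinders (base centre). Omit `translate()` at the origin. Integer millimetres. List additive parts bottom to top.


cube([340, 210, 30]);
translate([160, 110, 30]) cube([60, 80, 140]);
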